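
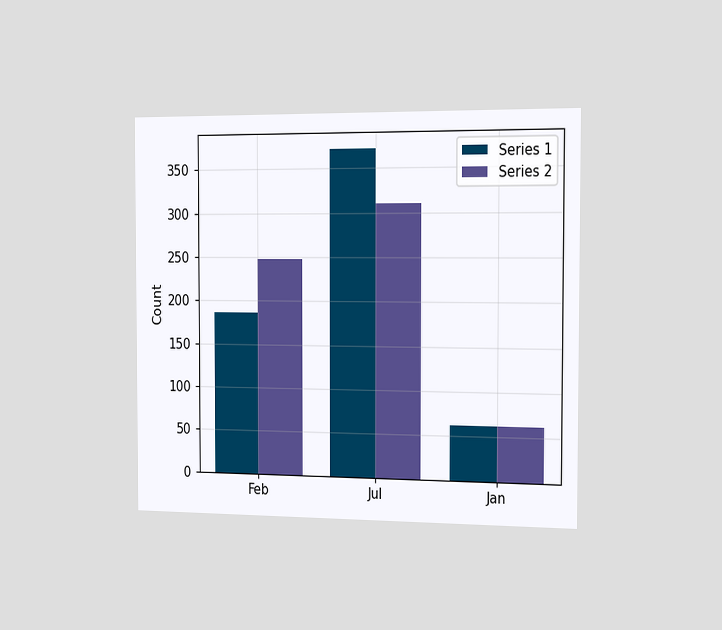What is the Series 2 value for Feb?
248

The chart is viewed slightly from the right. The Series 2 bar at Feb reaches 248 on the y-axis.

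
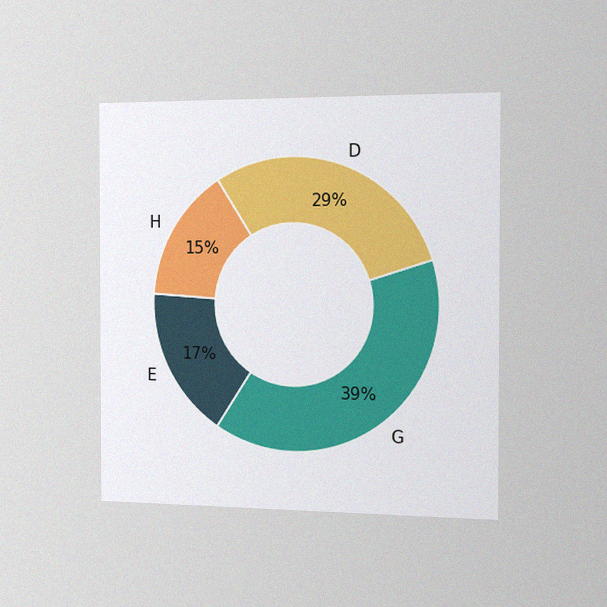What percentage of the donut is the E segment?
The chart is viewed slightly from the right, with some photo noise. The E segment takes up 17% of the ring.

17%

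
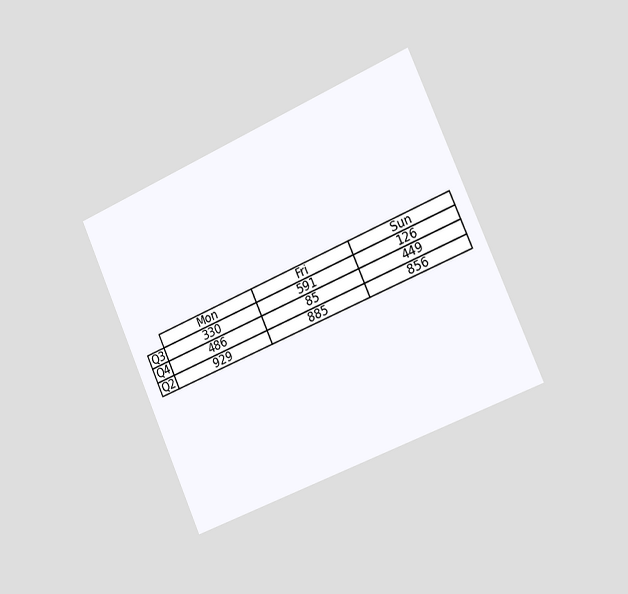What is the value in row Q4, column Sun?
The chart is tilted about 24° counter-clockwise and viewed slightly from the right. The (Q4, Sun) cell reads 449.

449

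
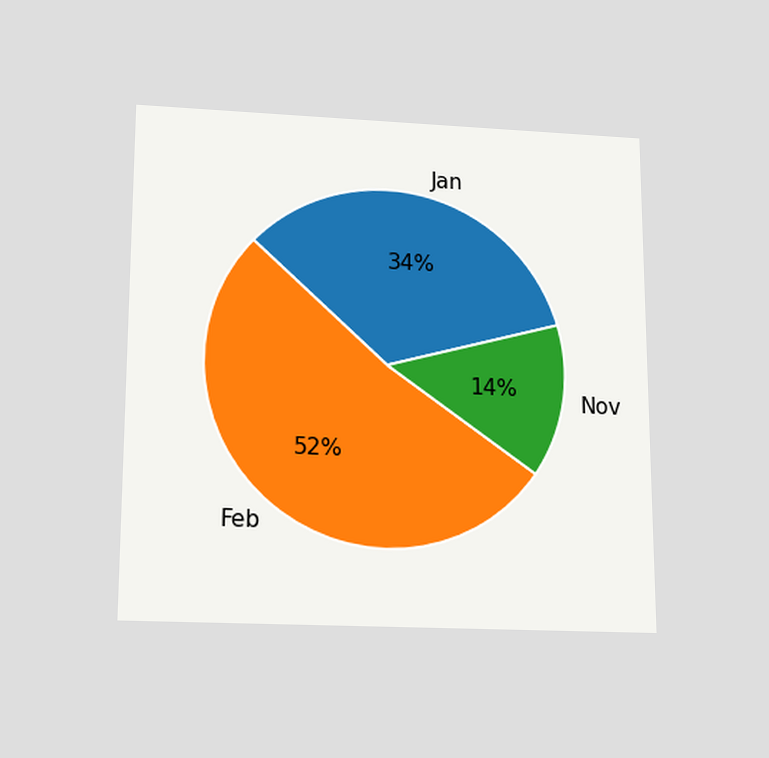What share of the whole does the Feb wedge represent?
52%

The chart is viewed slightly from below. The Feb slice takes up 52% of the pie.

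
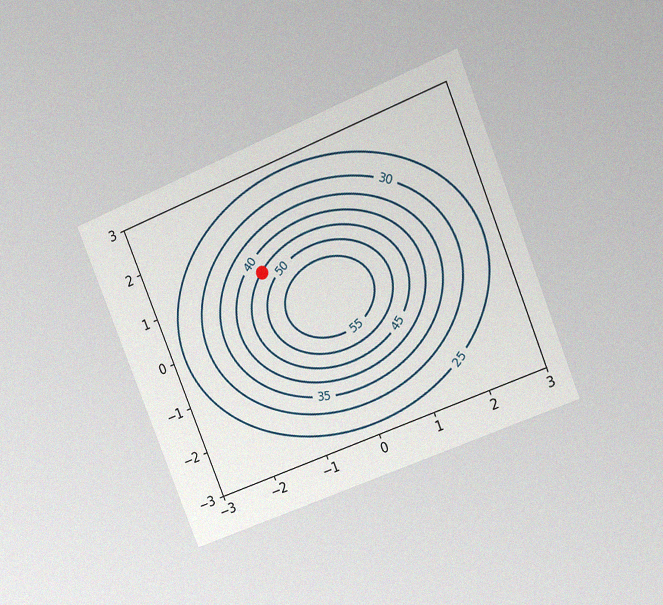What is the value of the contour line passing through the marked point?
45

The chart is tilted about 22° counter-clockwise and viewed at a slight angle, with some photo noise. The marked point sits on the contour labelled 45.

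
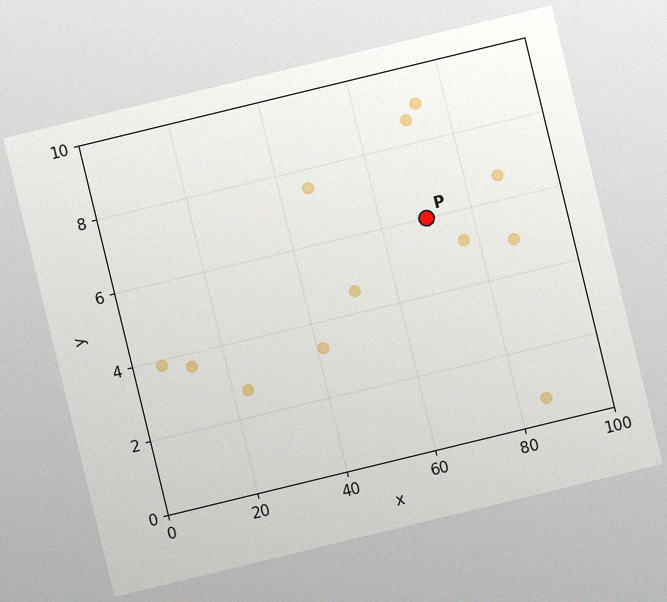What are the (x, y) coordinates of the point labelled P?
The chart is tilted about 14° counter-clockwise, with some photo noise. Following the gridlines from P to each axis, P sits at (70, 6).

(70, 6)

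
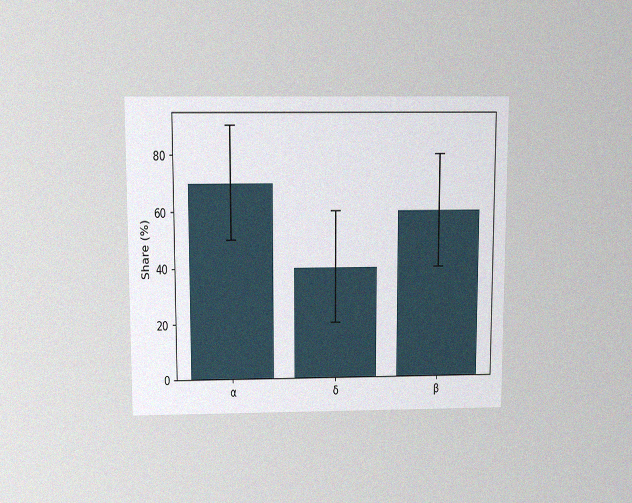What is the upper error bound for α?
The chart is viewed slightly from above, with some photo noise. The α bar's upper whisker reaches 90%.

90%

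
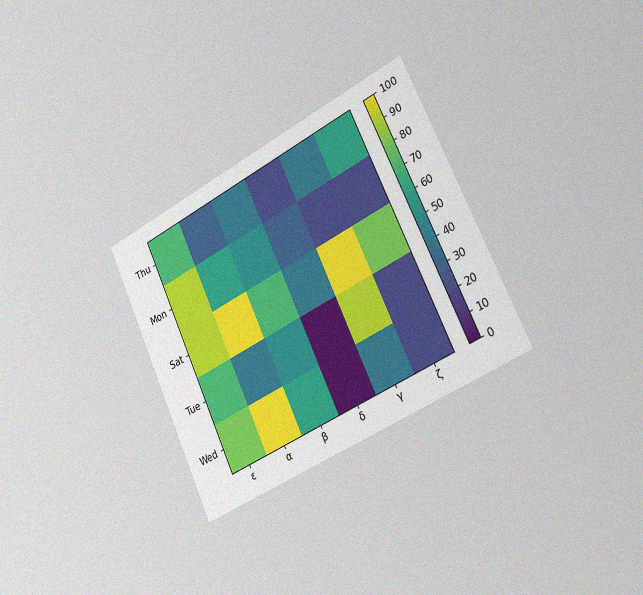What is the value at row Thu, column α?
The chart is tilted about 25° counter-clockwise and viewed slightly from the right, with some photo noise. Matching cell (Thu, α) against the colorbar gives 30.

30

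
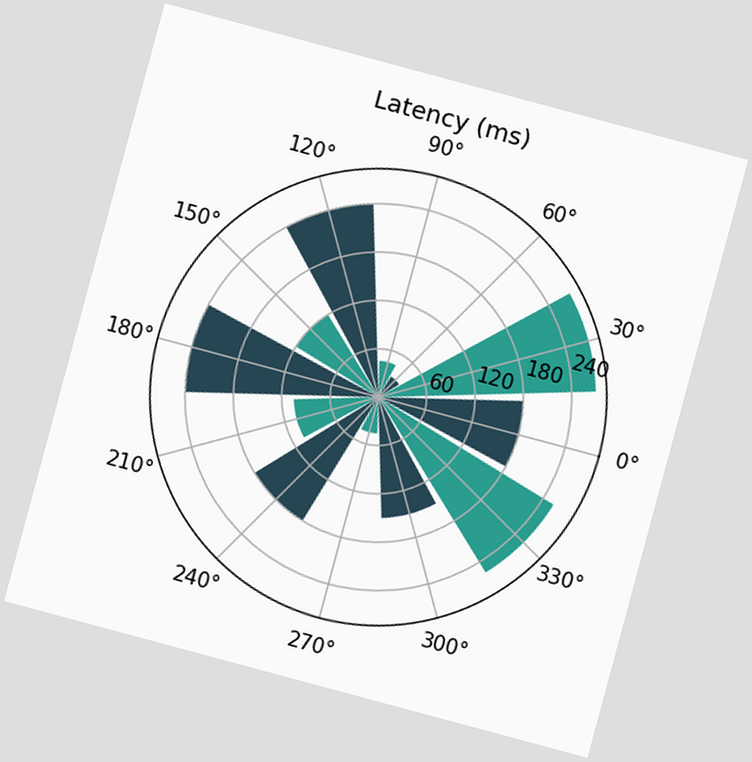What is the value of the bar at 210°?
The chart is tilted about 15° clockwise. The bar at 210° reaches 105ms on the radial axis.

105ms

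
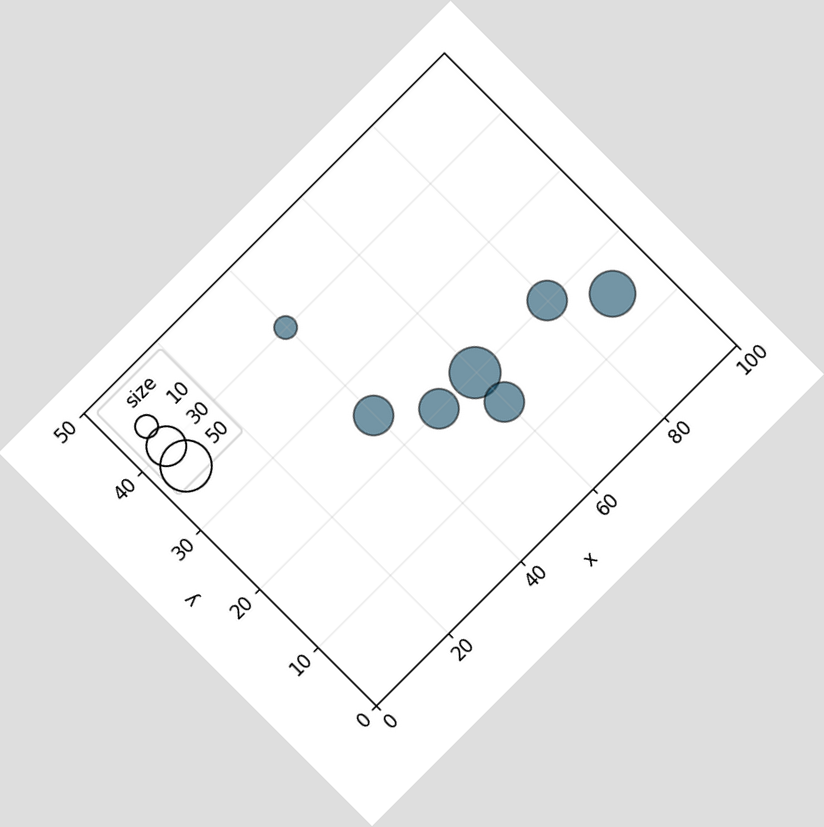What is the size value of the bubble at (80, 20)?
The chart is tilted about 45° counter-clockwise. Matching the bubble at (80, 20) against the size legend gives 30.

30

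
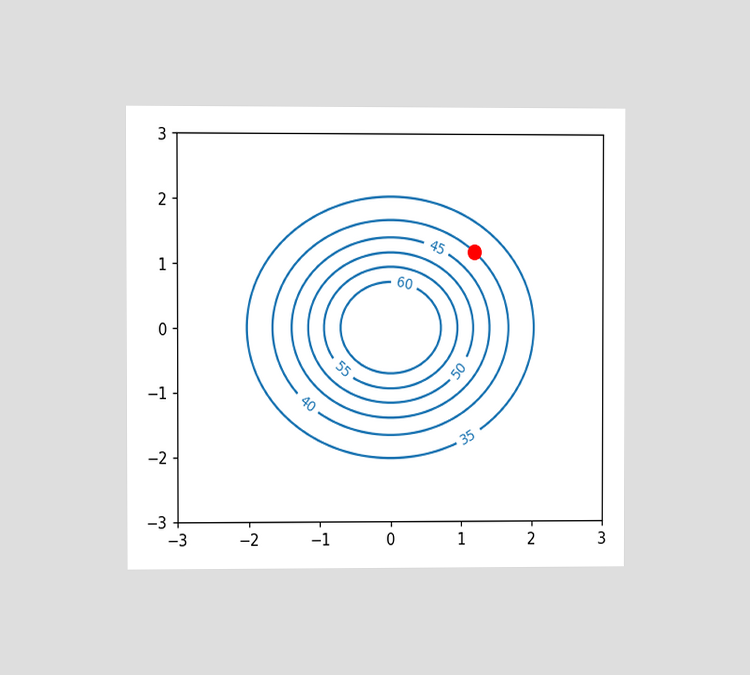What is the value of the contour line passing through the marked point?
The chart is viewed at a slight angle. The marked point sits on the contour labelled 40.

40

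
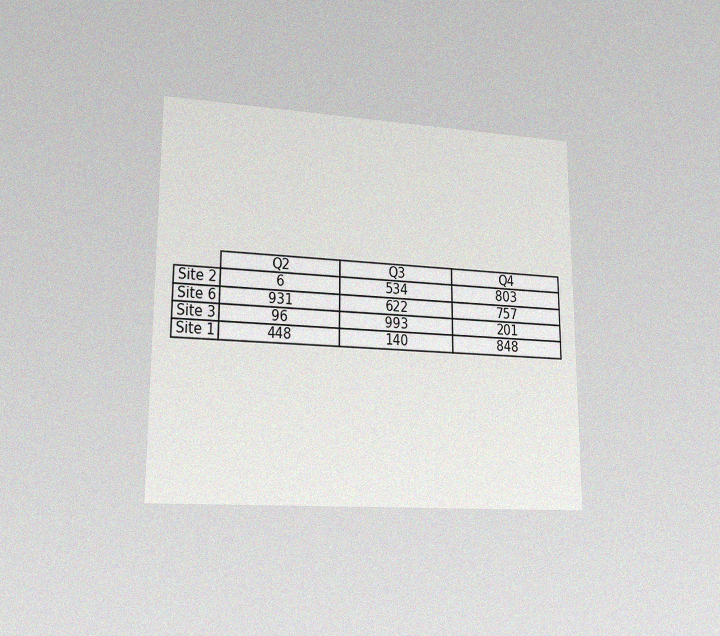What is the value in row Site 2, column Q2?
The chart is viewed at a slight angle, with some photo noise. The (Site 2, Q2) cell reads 6.

6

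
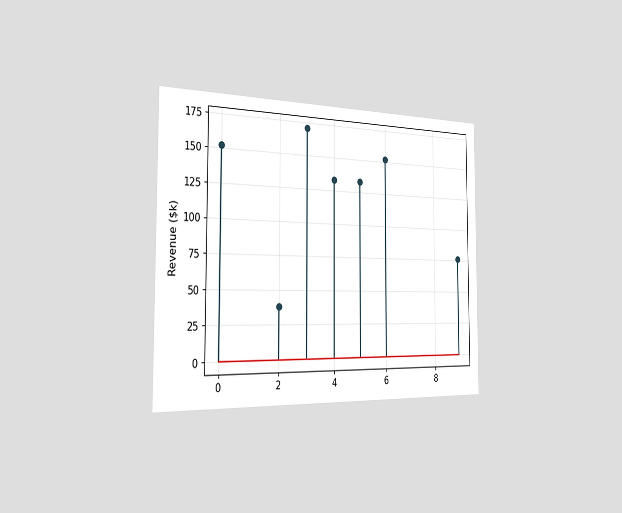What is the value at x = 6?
The chart is viewed slightly from the left. The stem at x=6 reaches $152k.

$152k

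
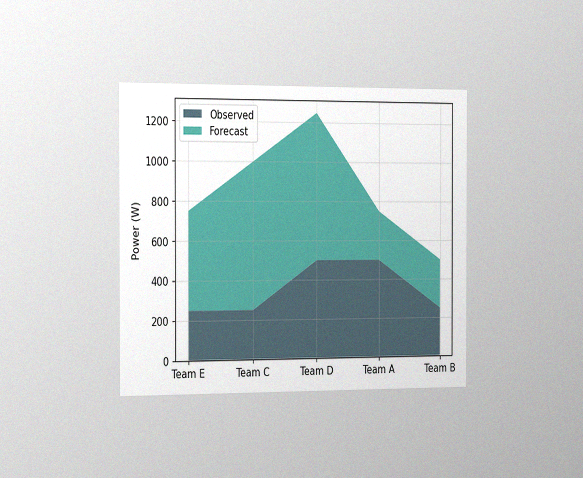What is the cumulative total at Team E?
750W

The chart is viewed slightly from the left, with some photo noise. The stacked total at Team E reaches 750W.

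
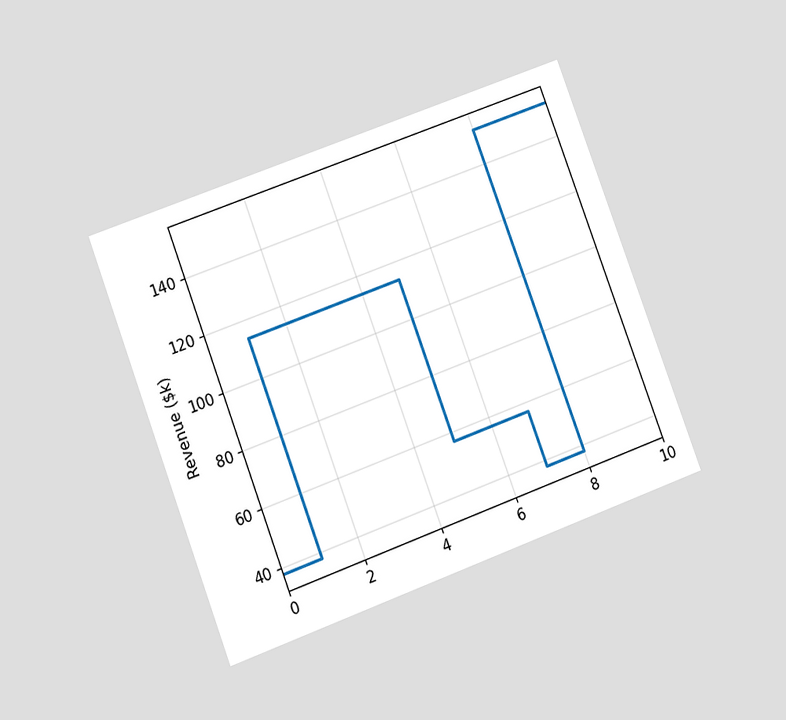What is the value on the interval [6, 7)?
$57k

The chart is tilted about 20° counter-clockwise and viewed at a slight angle. On [6, 7) the step sits at $57k.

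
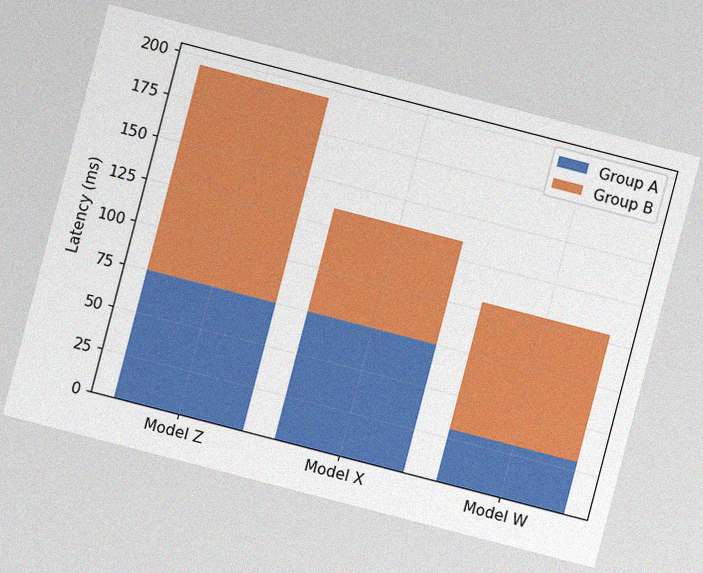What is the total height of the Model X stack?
135ms

The chart is tilted about 15° clockwise, with some photo noise. The Model X stack's top reaches 135ms on the y-axis.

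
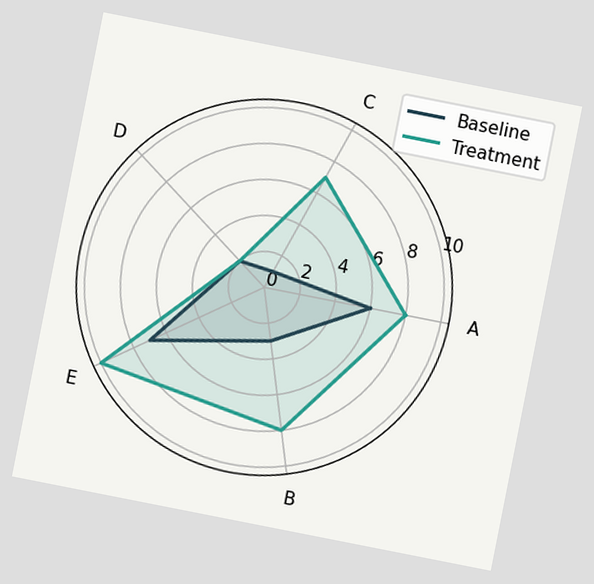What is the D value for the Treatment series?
2

The chart is tilted about 11° clockwise. On the D axis, Treatment reaches 2.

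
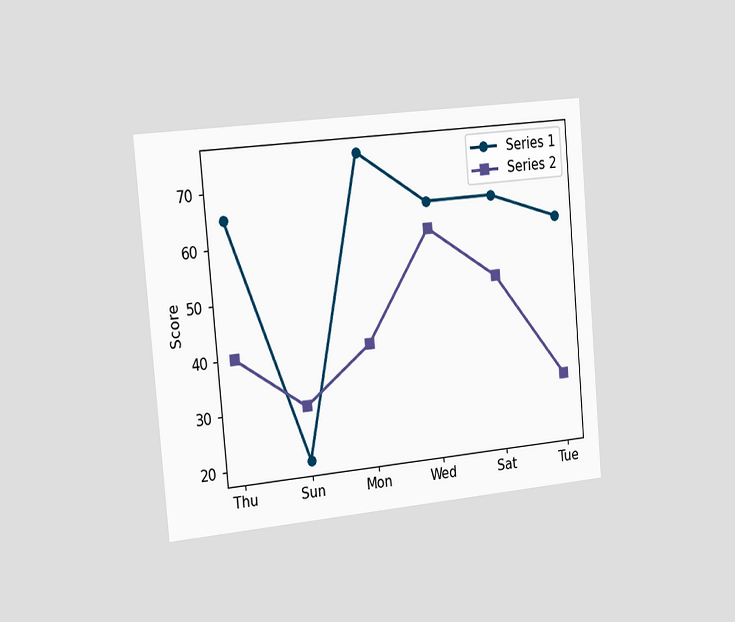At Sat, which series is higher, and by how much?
Series 1, by 15

The chart is tilted about 5° counter-clockwise and viewed slightly from the left. At Sat, Series 1 sits above the other line by 15.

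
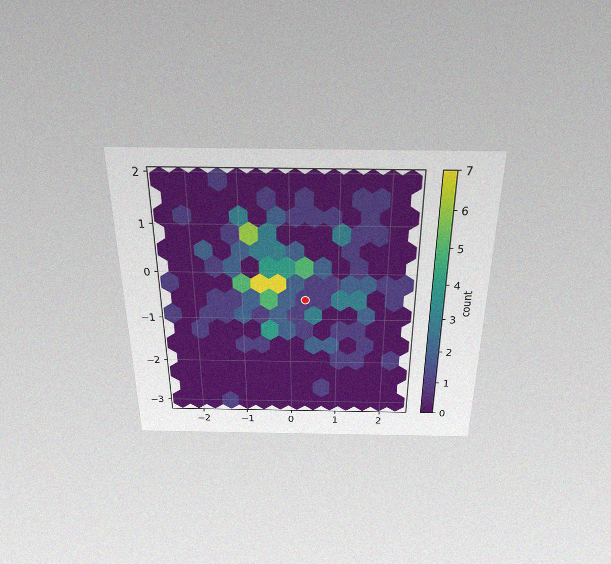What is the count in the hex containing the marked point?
The chart is viewed slightly from above, with some photo noise. The marked hex reads 1 on the colorbar.

1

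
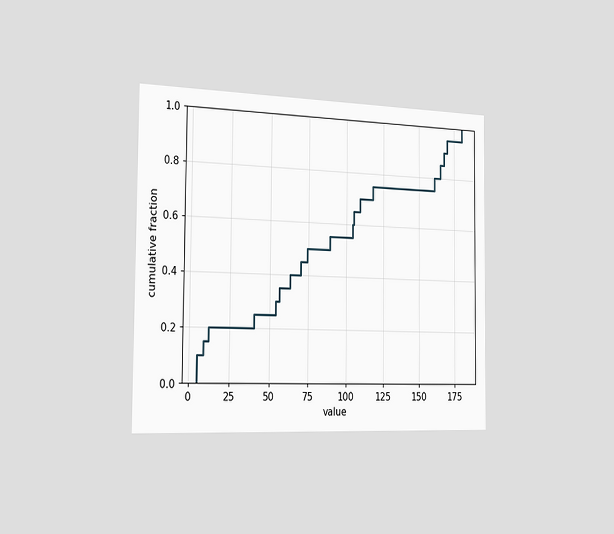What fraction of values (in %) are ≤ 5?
The chart is viewed slightly from the left. At x=5 the ECDF step is at 10%.

10%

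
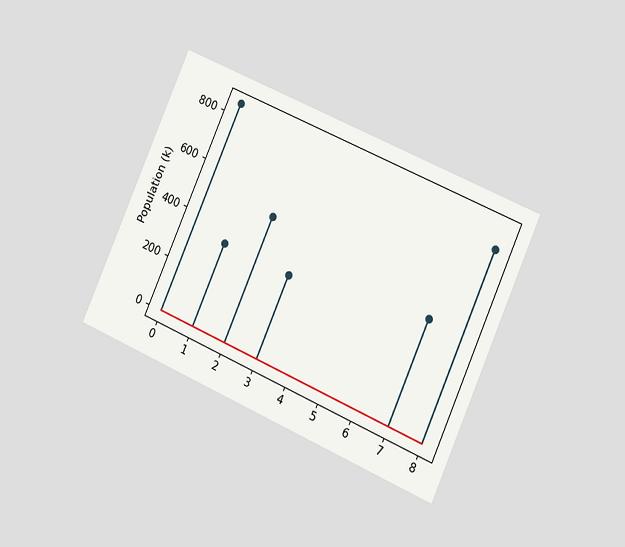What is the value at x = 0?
The chart is tilted about 24° clockwise and viewed slightly from the right. The stem at x=0 reaches 850k.

850k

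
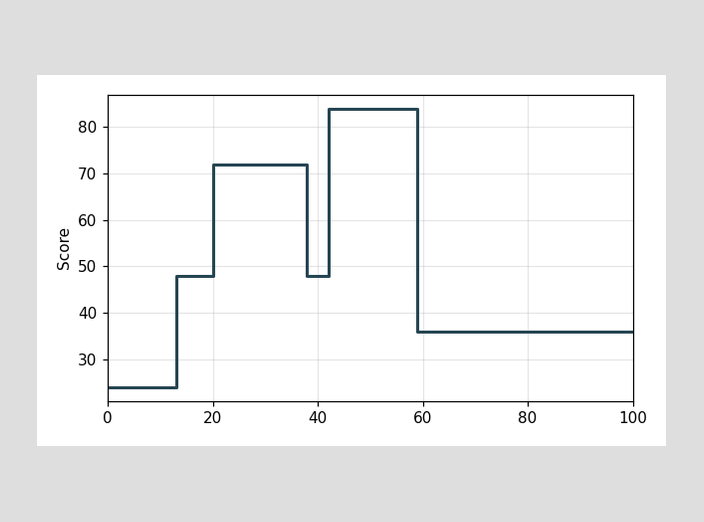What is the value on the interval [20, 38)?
On [20, 38) the step sits at 72.

72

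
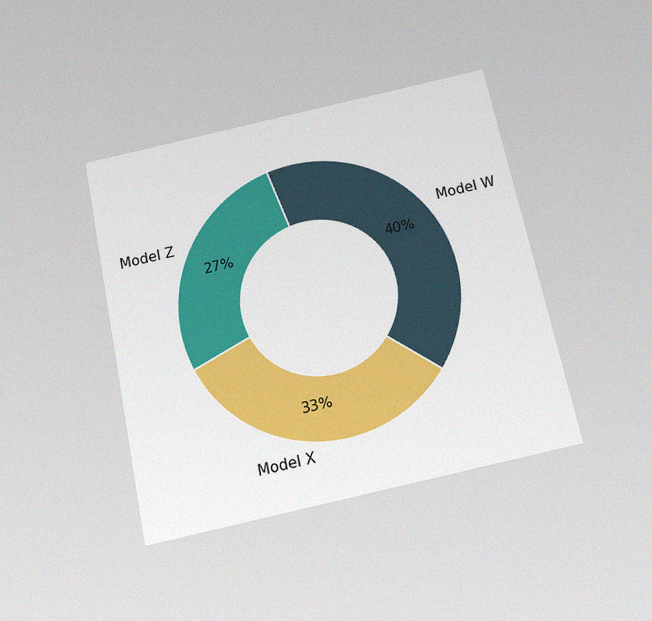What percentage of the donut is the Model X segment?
The chart is tilted about 12° counter-clockwise and viewed slightly from below, with some photo noise. The Model X segment takes up 33% of the ring.

33%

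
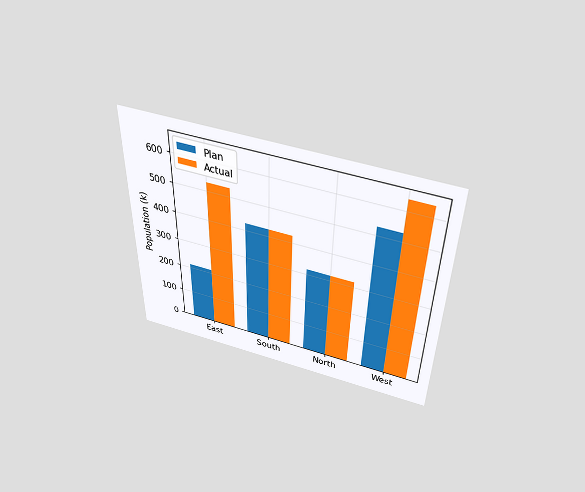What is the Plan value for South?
The chart is viewed slightly from above. The Plan bar at South reaches 424k on the y-axis.

424k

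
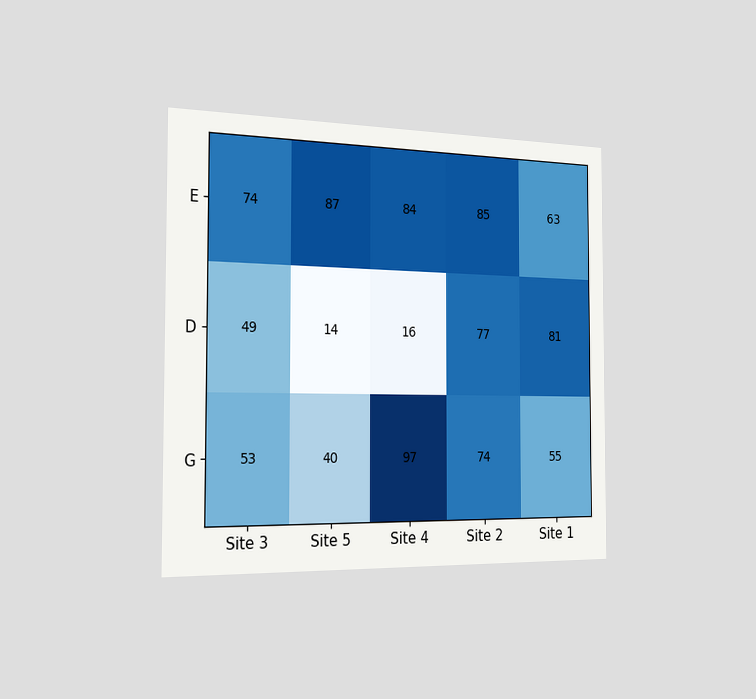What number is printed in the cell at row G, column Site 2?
74

The chart is viewed slightly from the left. The (G, Site 2) cell reads 74.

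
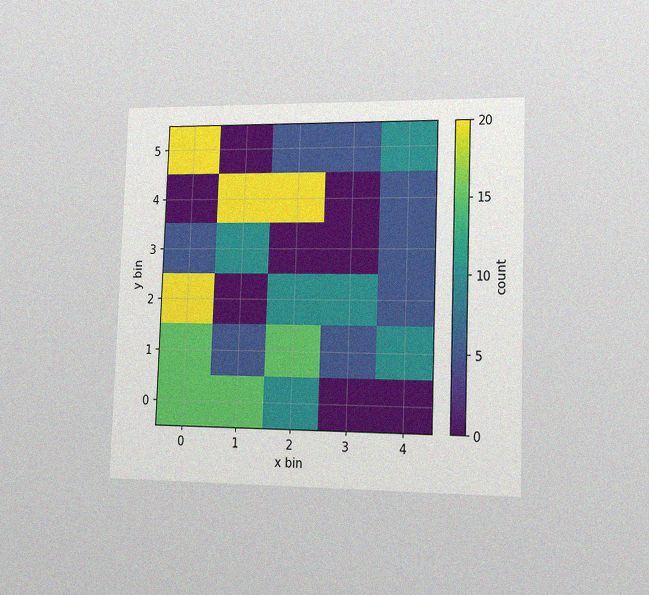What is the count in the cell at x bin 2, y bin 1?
The chart is tilted about 2° clockwise and viewed slightly from the right, with some photo noise. Matching the cell (2, 1) against the colorbar gives 15.

15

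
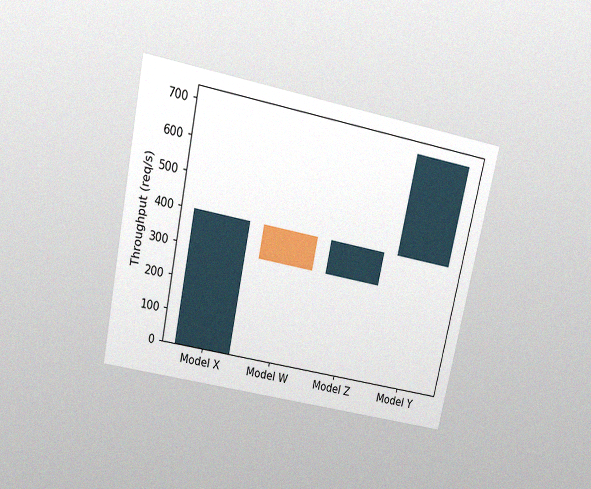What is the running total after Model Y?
The chart is tilted about 12° clockwise and viewed slightly from above, with some photo noise. After Model Y the running total reaches 700req/s.

700req/s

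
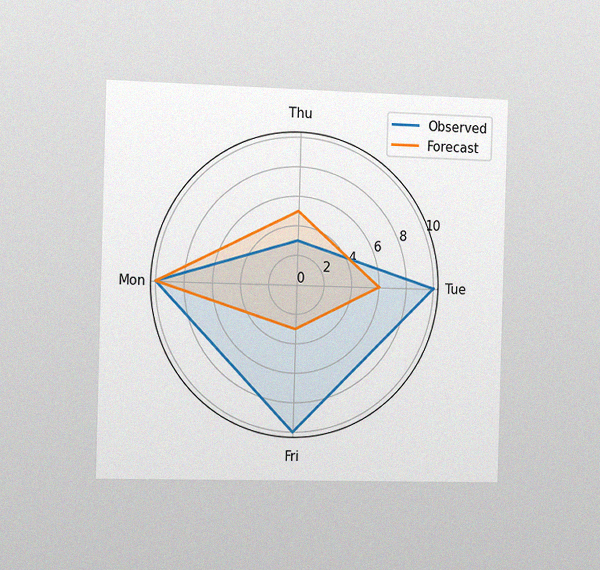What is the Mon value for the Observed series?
10

The chart is viewed slightly from the left, with some photo noise. On the Mon axis, Observed reaches 10.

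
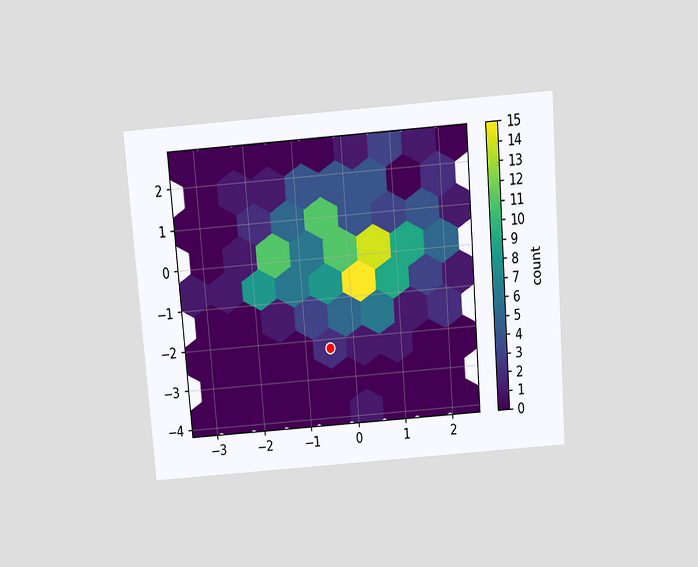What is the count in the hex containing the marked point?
2

The chart is tilted about 4° counter-clockwise and viewed slightly from above. The marked hex reads 2 on the colorbar.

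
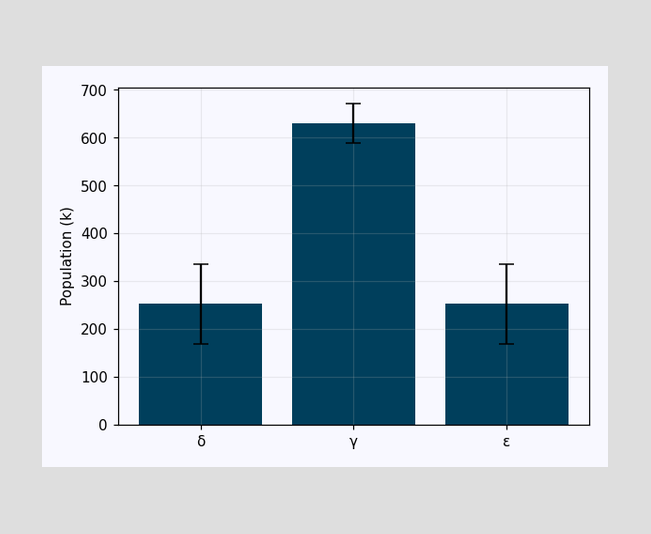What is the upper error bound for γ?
672k

The γ bar's upper whisker reaches 672k.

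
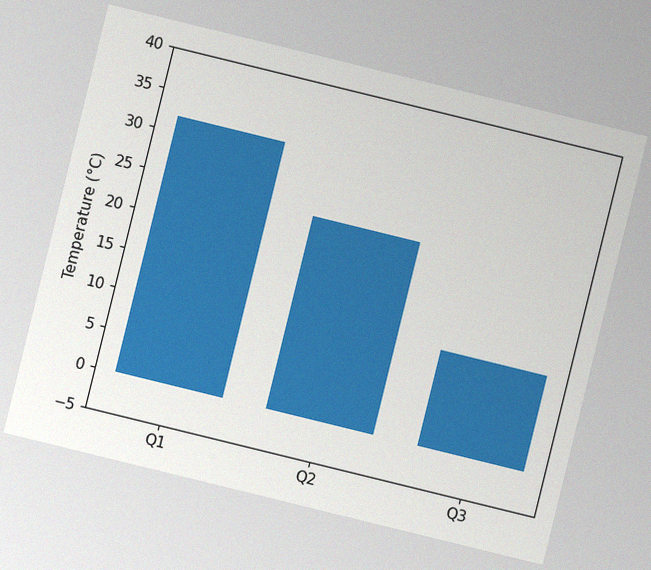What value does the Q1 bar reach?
The chart is tilted about 14° clockwise, with some photo noise. Reading along the chart's y-axis, the Q1 bar reaches 32°C.

32°C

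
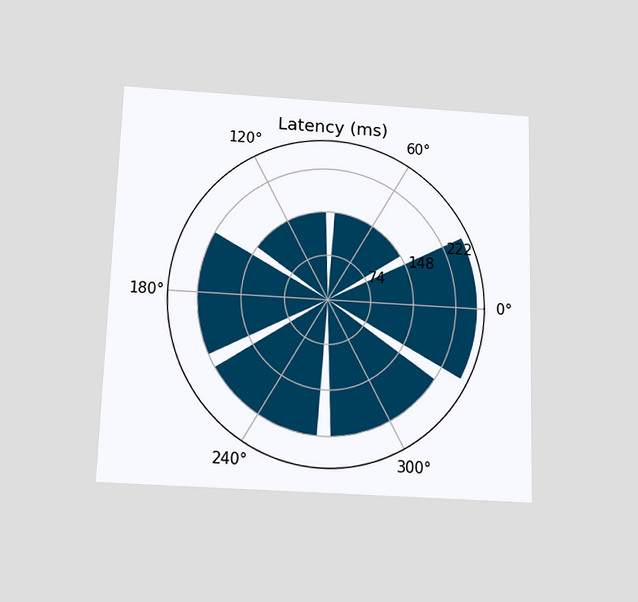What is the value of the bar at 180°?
The chart is viewed slightly from below. The bar at 180° reaches 222ms on the radial axis.

222ms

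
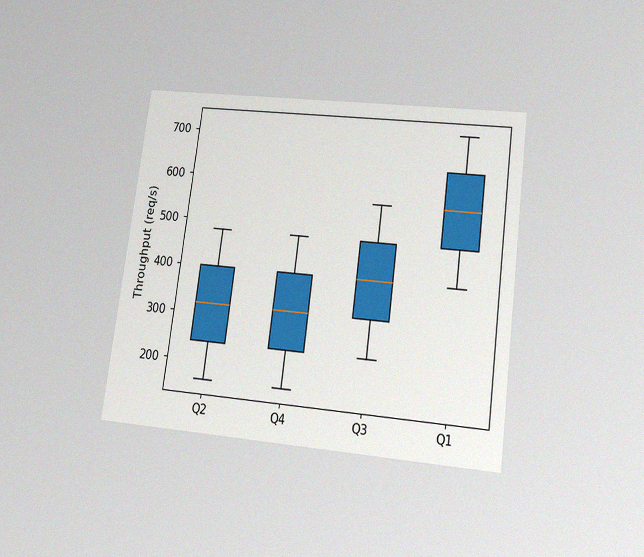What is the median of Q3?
400req/s

The chart is tilted about 7° clockwise and viewed slightly from below, with some photo noise. The median line in the Q3 box sits at 400req/s.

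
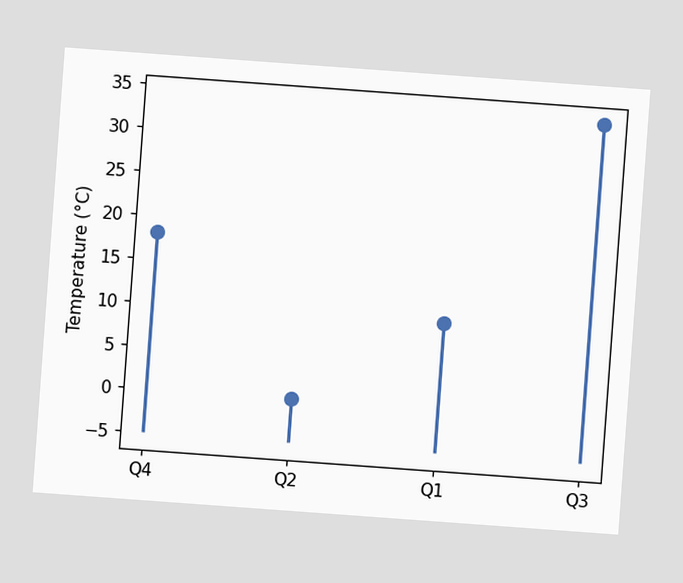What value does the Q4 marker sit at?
18°C

The chart is tilted about 4° clockwise. The Q4 marker sits at 18°C.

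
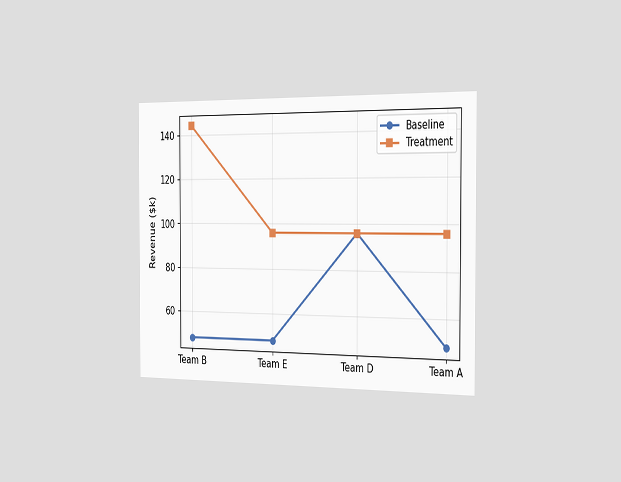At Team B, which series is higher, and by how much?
The chart is viewed slightly from the right. At Team B, Treatment sits above the other line by $96k.

Treatment, by $96k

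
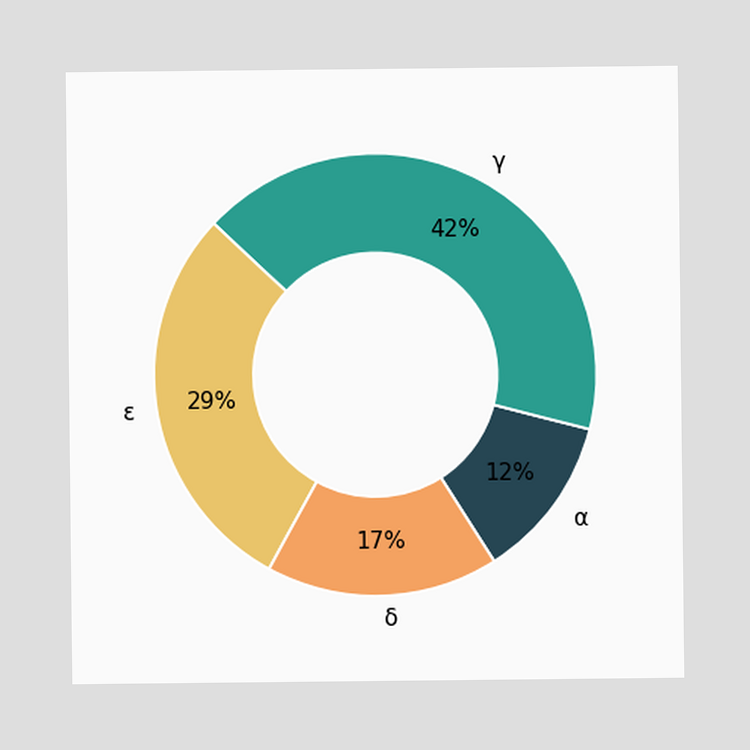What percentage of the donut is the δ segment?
17%

The δ segment takes up 17% of the ring.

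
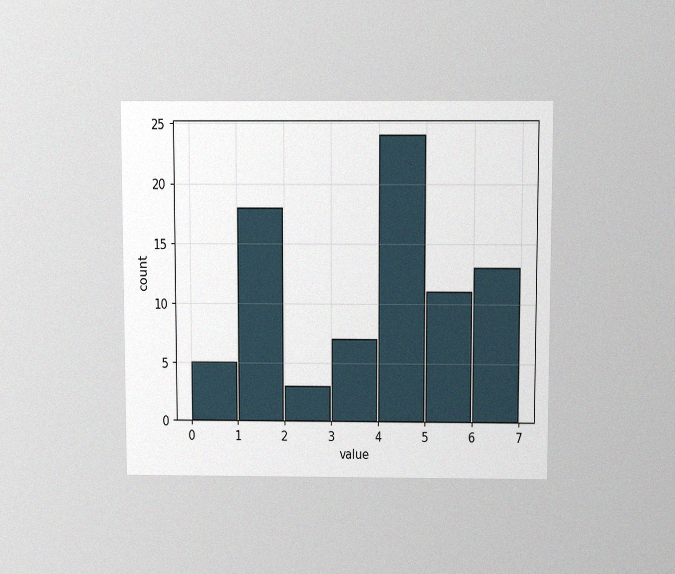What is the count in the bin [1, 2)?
The chart is viewed slightly from above, with some photo noise. The [1, 2) bin has height 18.

18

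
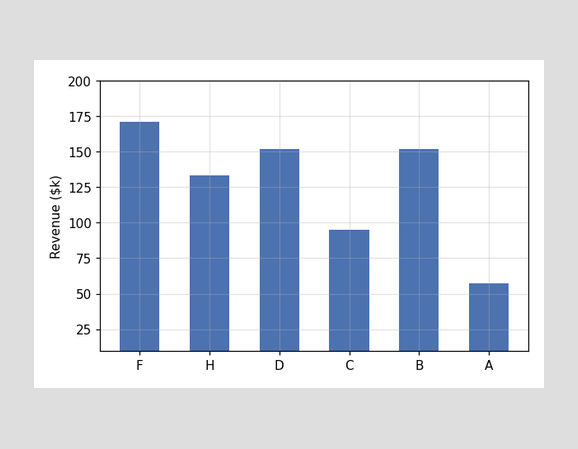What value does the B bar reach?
Reading along the chart's y-axis, the B bar reaches $152k.

$152k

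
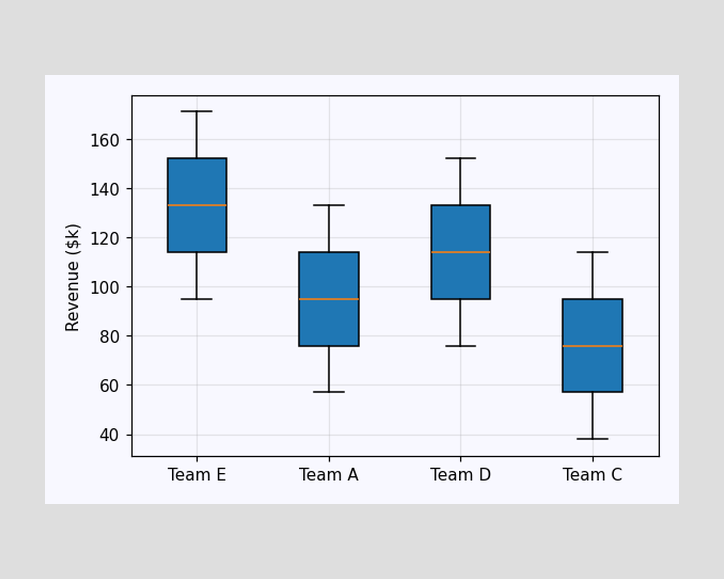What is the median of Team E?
$133k

The median line in the Team E box sits at $133k.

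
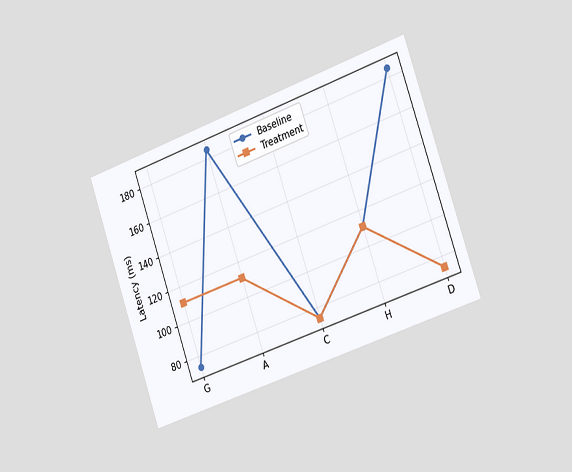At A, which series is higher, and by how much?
Baseline, by 74ms

The chart is tilted about 19° counter-clockwise and viewed slightly from the right. At A, Baseline sits above the other line by 74ms.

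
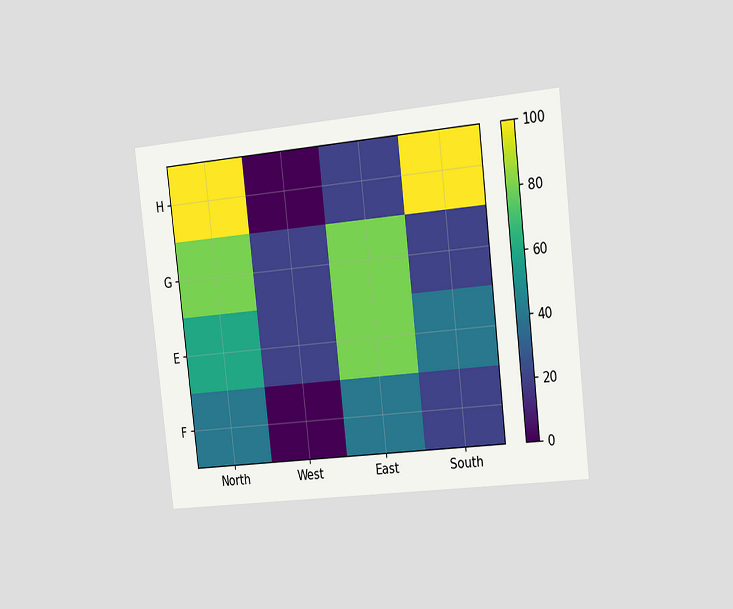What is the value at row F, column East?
40

The chart is tilted about 6° counter-clockwise and viewed slightly from the right. Matching cell (F, East) against the colorbar gives 40.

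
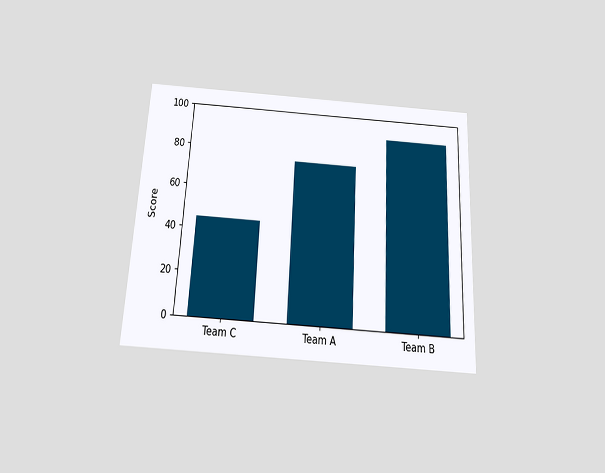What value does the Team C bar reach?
45

The chart is tilted about 3° clockwise and viewed slightly from below. Reading along the chart's y-axis, the Team C bar reaches 45.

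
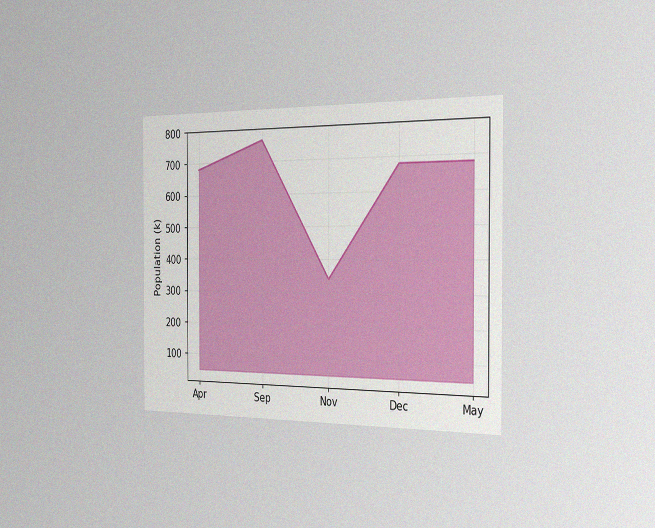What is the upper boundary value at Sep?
765k

The chart is viewed slightly from the right, with some photo noise. At Sep the upper boundary is at 765k.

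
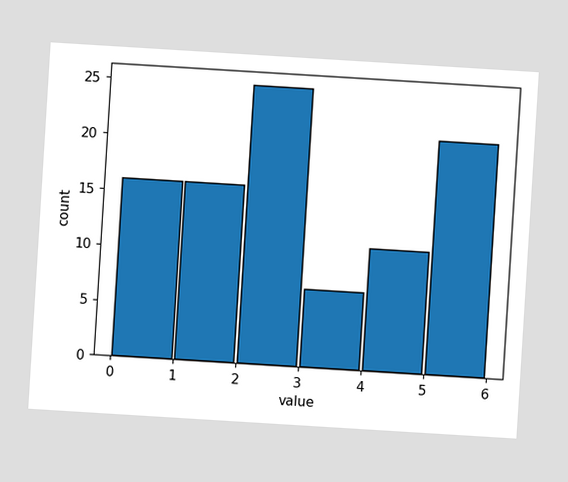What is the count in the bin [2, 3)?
The chart is tilted about 4° clockwise. The [2, 3) bin has height 25.

25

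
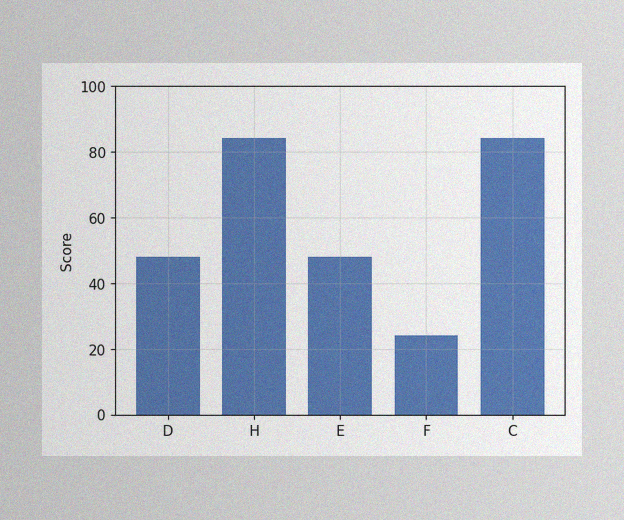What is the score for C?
84

The image has some photo noise and uneven lighting. Reading along the chart's y-axis, the C bar reaches 84.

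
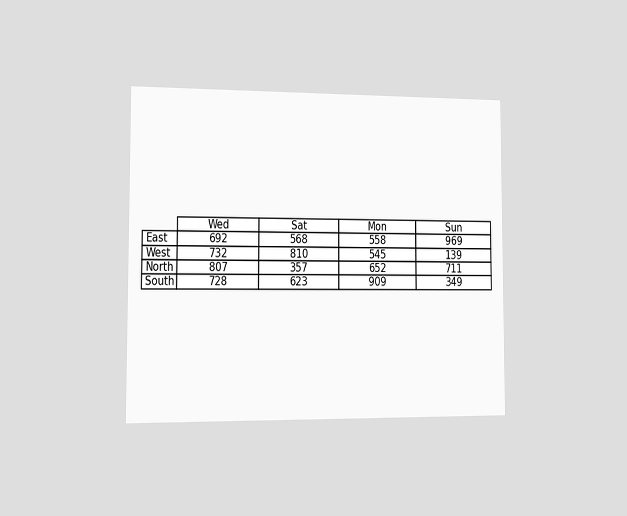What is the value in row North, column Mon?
652

The chart is viewed slightly from the left. The (North, Mon) cell reads 652.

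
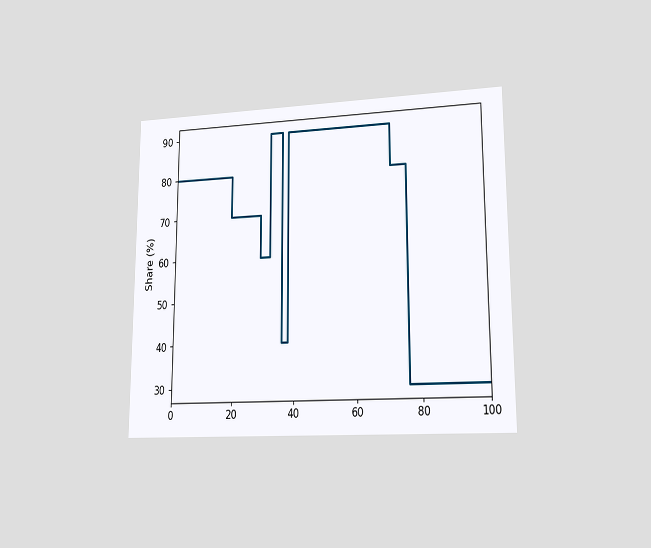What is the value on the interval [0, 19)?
80%

The chart is viewed at a slight angle. On [0, 19) the step sits at 80%.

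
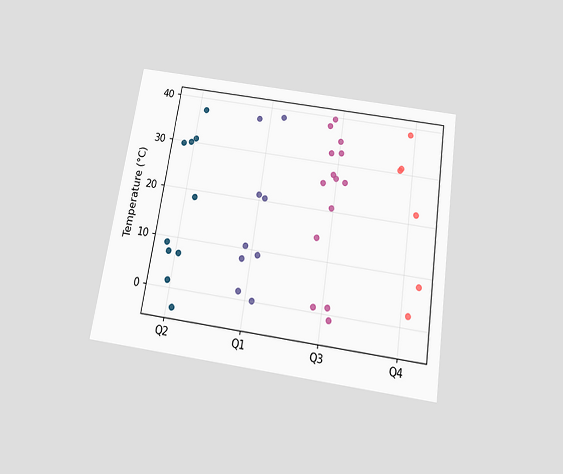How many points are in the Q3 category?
The chart is tilted about 9° clockwise and viewed slightly from below. Counting the markers in the Q3 column gives 14.

14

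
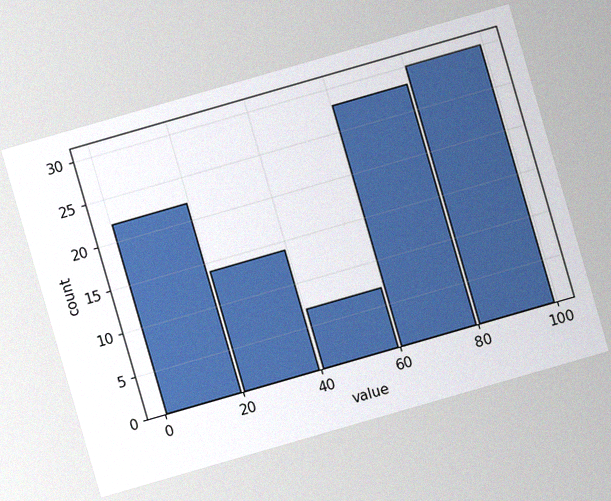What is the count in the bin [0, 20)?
The chart is tilted about 16° counter-clockwise, with some photo noise. The [0, 20) bin has height 22.

22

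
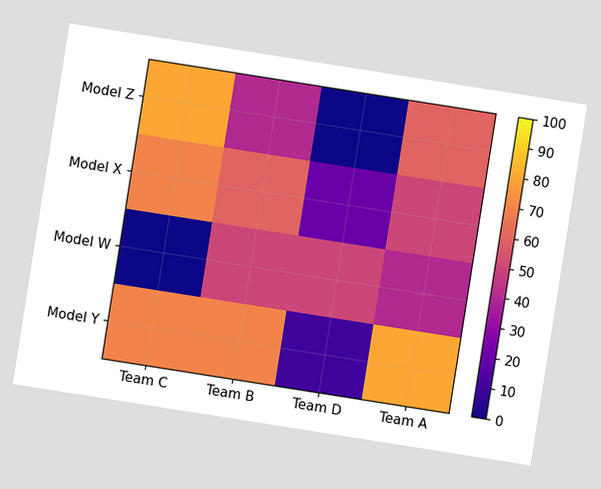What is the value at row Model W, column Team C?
The chart is tilted about 9° clockwise. Matching cell (Model W, Team C) against the colorbar gives 0.

0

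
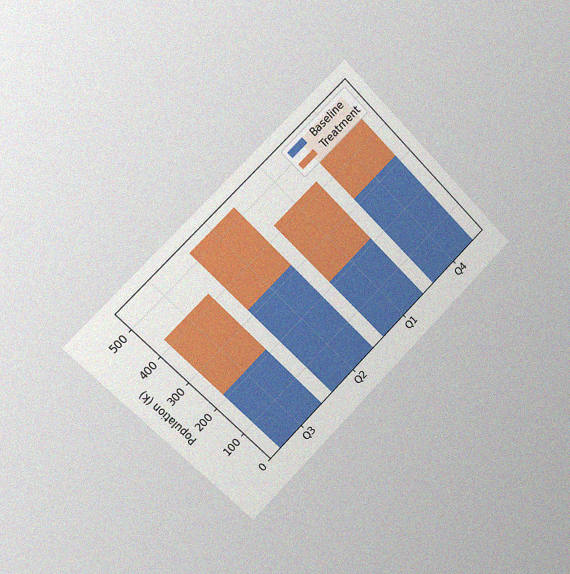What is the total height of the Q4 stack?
The chart is tilted about 45° counter-clockwise and viewed slightly from the left, with some photo noise. The Q4 stack's top reaches 530k on the y-axis.

530k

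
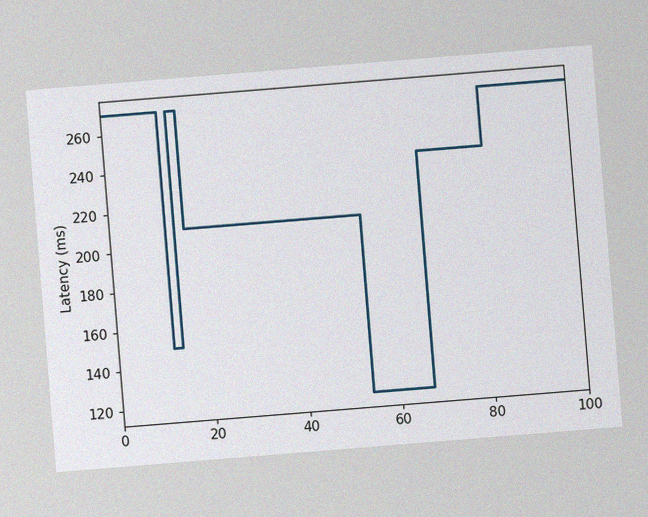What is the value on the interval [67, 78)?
240ms

The chart is tilted about 5° counter-clockwise, with some photo noise. On [67, 78) the step sits at 240ms.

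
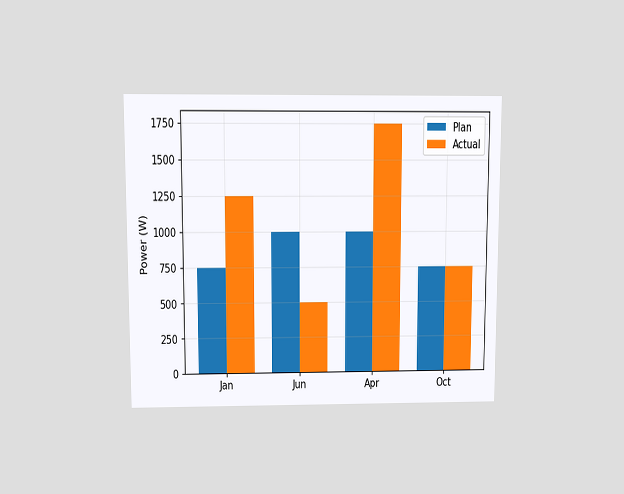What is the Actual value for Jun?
The chart is viewed at a slight angle. The Actual bar at Jun reaches 500W on the y-axis.

500W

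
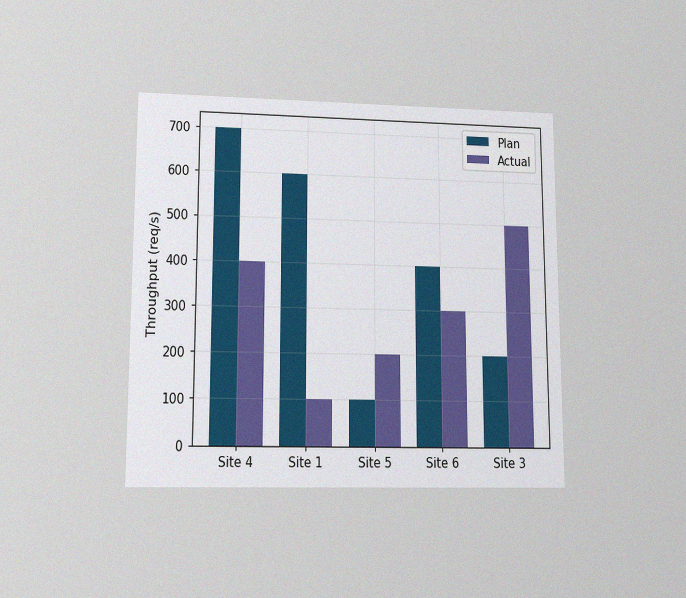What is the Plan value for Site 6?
400req/s

The chart is viewed at a slight angle, with some photo noise. The Plan bar at Site 6 reaches 400req/s on the y-axis.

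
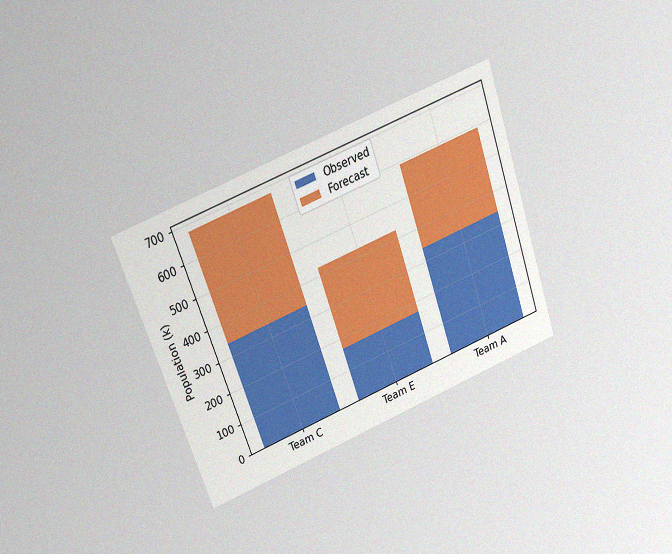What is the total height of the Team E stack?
425k

The chart is tilted about 20° counter-clockwise and viewed at a slight angle, with some photo noise. The Team E stack's top reaches 425k on the y-axis.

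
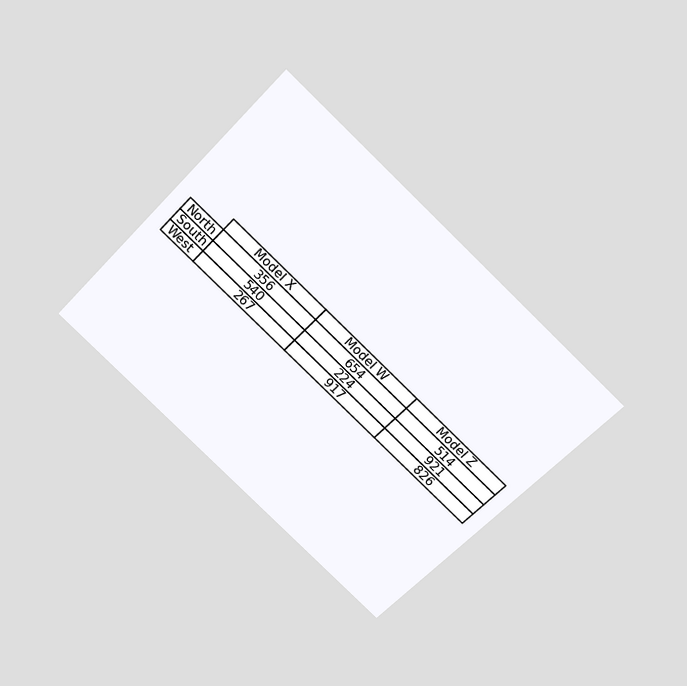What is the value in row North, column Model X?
356

The chart is tilted about 44° clockwise and viewed slightly from above. The (North, Model X) cell reads 356.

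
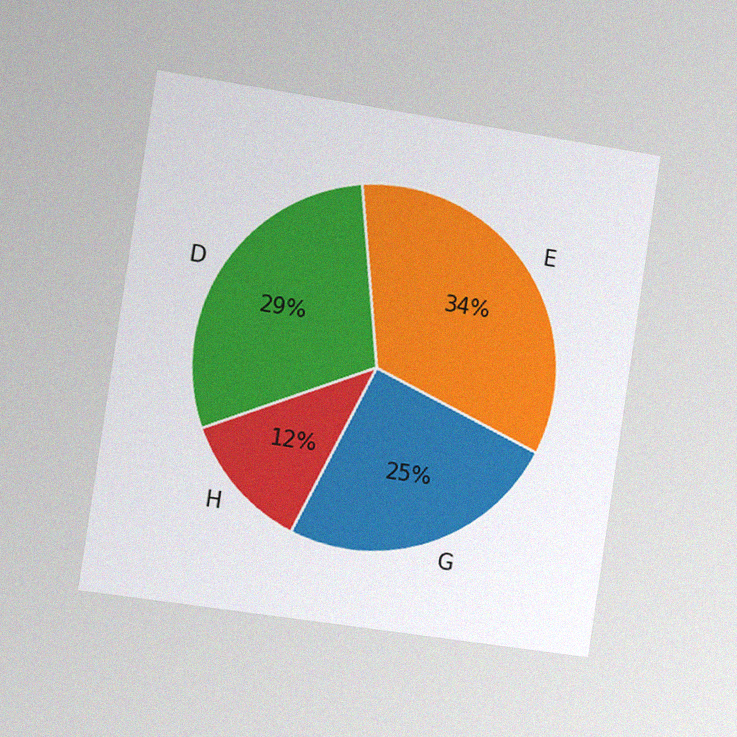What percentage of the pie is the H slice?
The chart is tilted about 9° clockwise and viewed slightly from the left, with some photo noise. The H slice takes up 12% of the pie.

12%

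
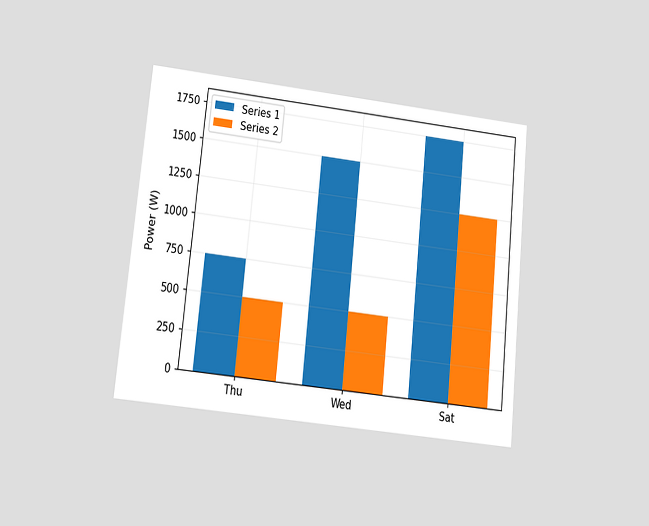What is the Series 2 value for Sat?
The chart is tilted about 6° clockwise and viewed at a slight angle. The Series 2 bar at Sat reaches 1250W on the y-axis.

1250W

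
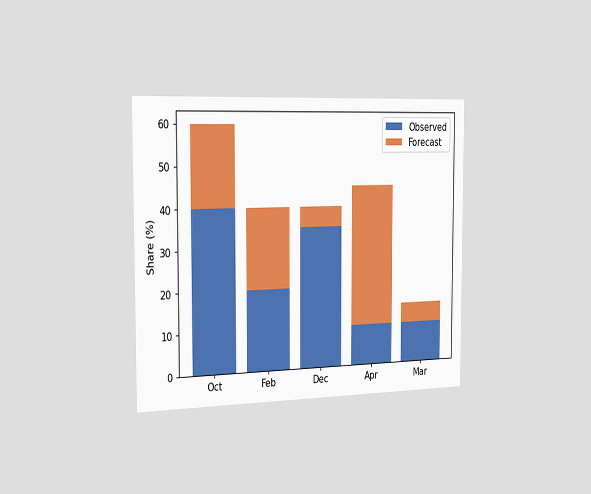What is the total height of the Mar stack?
The chart is viewed slightly from the left. The Mar stack's top reaches 15% on the y-axis.

15%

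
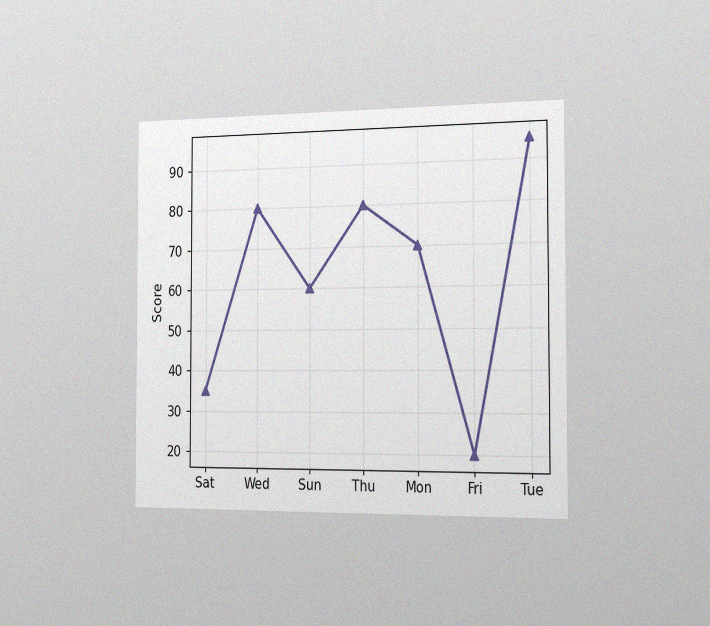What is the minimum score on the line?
20

The chart is viewed slightly from the right, with some photo noise. The lowest point is at Fri, and reading across to the y-axis gives 20.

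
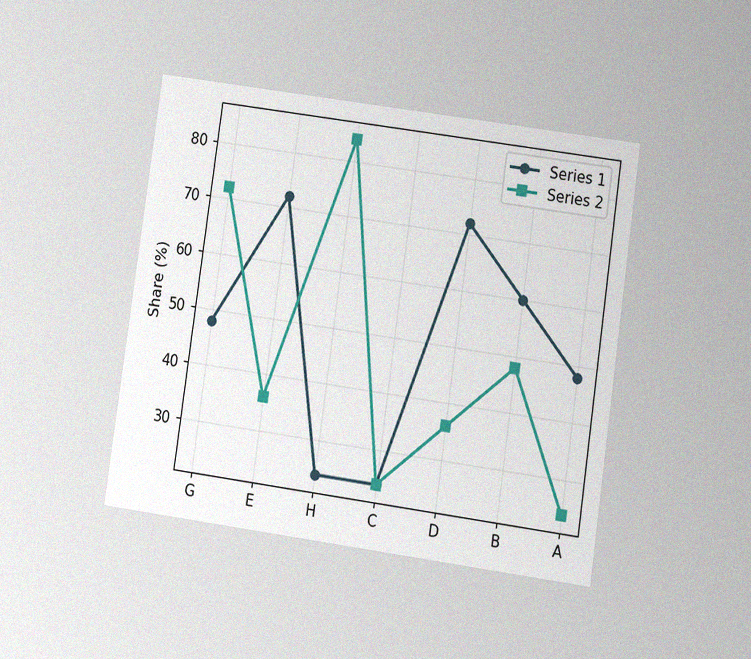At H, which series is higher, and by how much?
Series 2, by 60%

The chart is tilted about 8° clockwise and viewed at a slight angle, with some photo noise. At H, Series 2 sits above the other line by 60%.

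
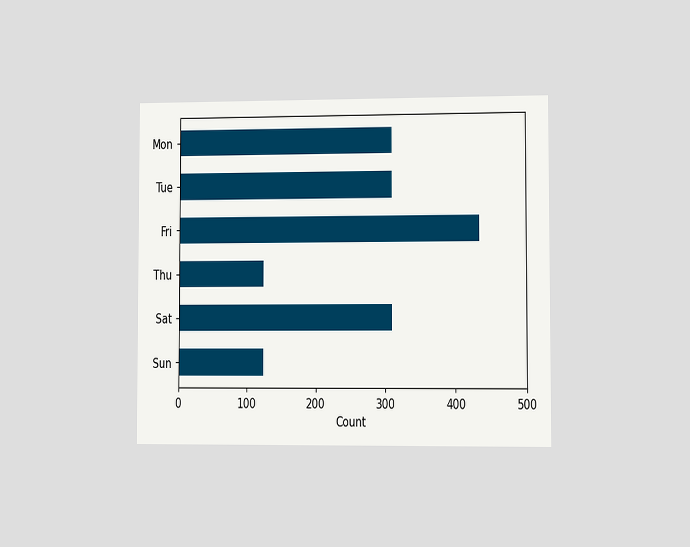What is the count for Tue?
The chart is viewed slightly from the right. Reading along the chart's x-axis, the Tue bar reaches 310.

310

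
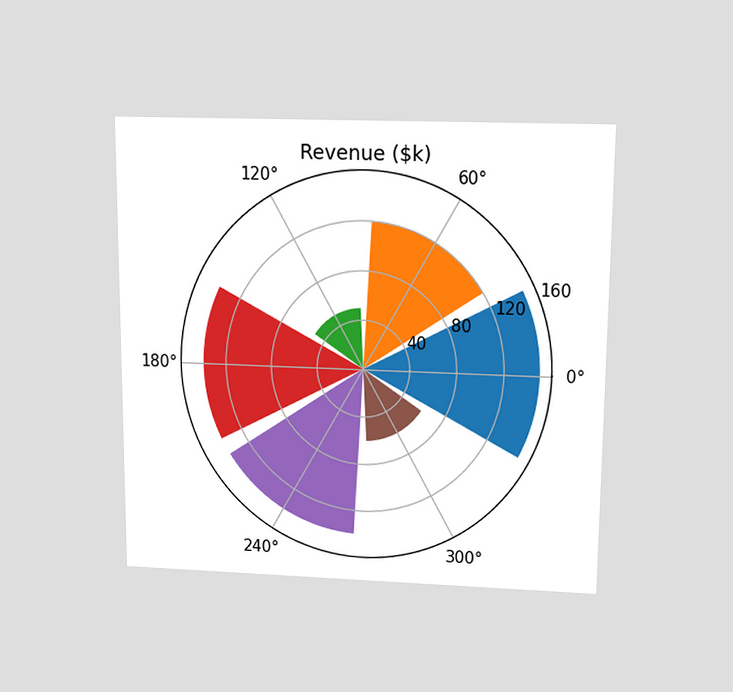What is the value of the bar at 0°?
The chart is viewed slightly from above. The bar at 0° reaches $150k on the radial axis.

$150k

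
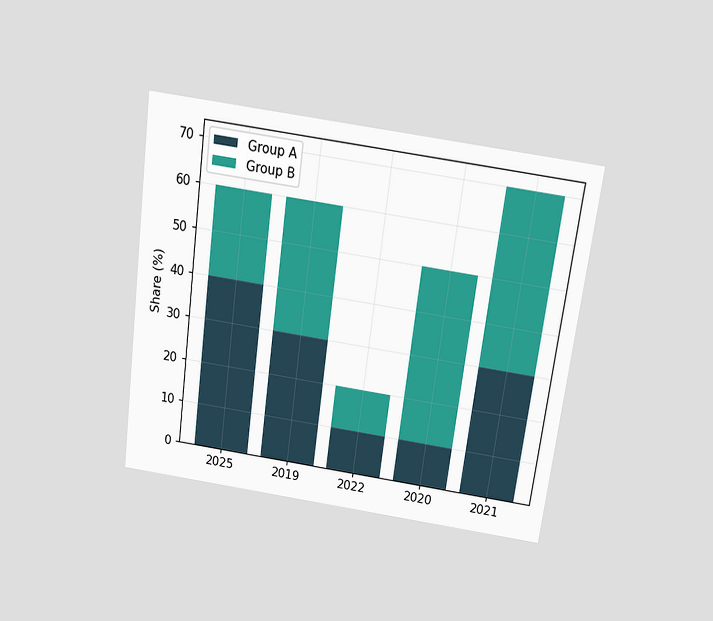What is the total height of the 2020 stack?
The chart is tilted about 8° clockwise and viewed slightly from above. The 2020 stack's top reaches 50% on the y-axis.

50%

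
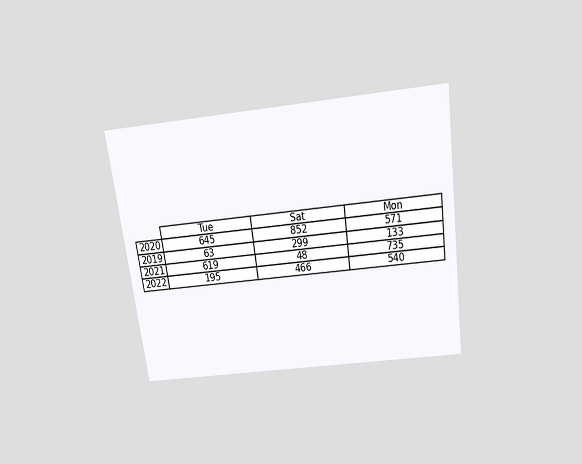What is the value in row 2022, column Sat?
466

The chart is tilted about 8° counter-clockwise and viewed slightly from above. The (2022, Sat) cell reads 466.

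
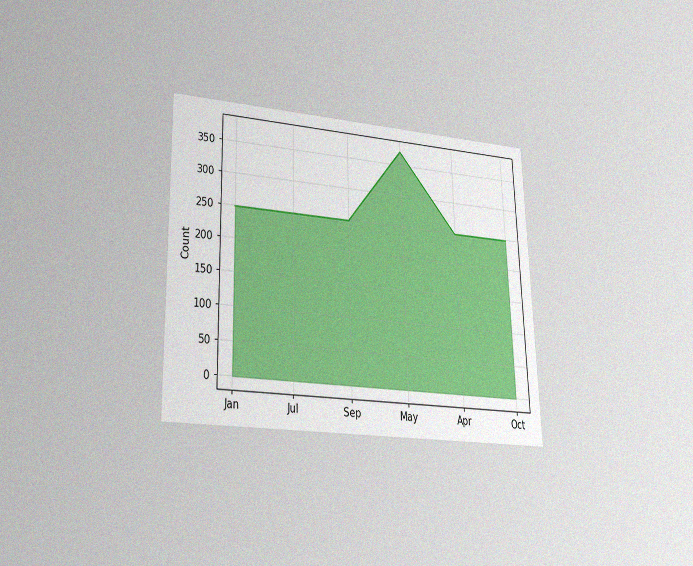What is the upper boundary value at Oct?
248

The chart is viewed at a slight angle, with some photo noise. At Oct the upper boundary is at 248.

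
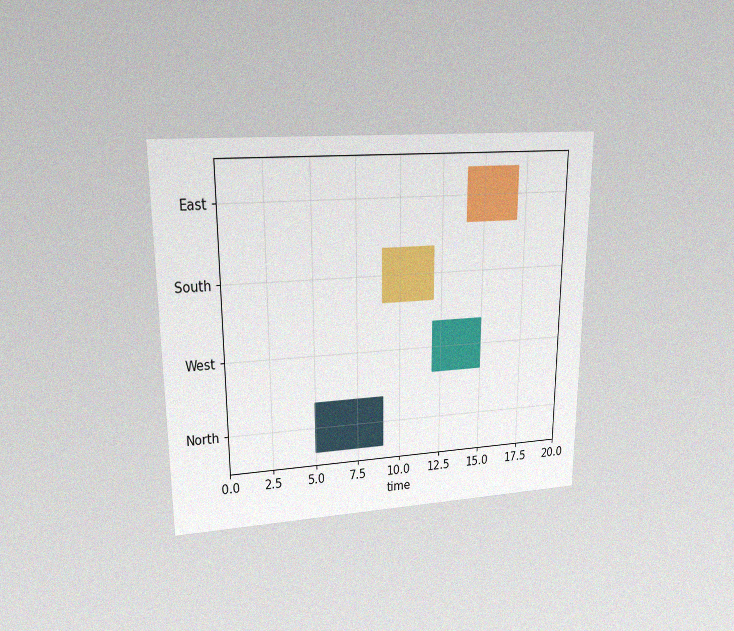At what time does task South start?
9

The chart is viewed at a slight angle, with some photo noise. The South bar begins at t=9.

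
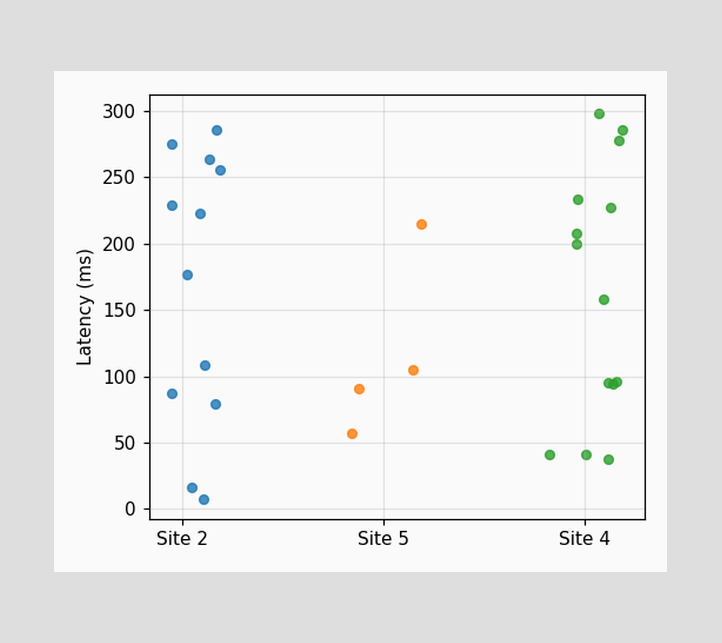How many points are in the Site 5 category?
4

Counting the markers in the Site 5 column gives 4.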